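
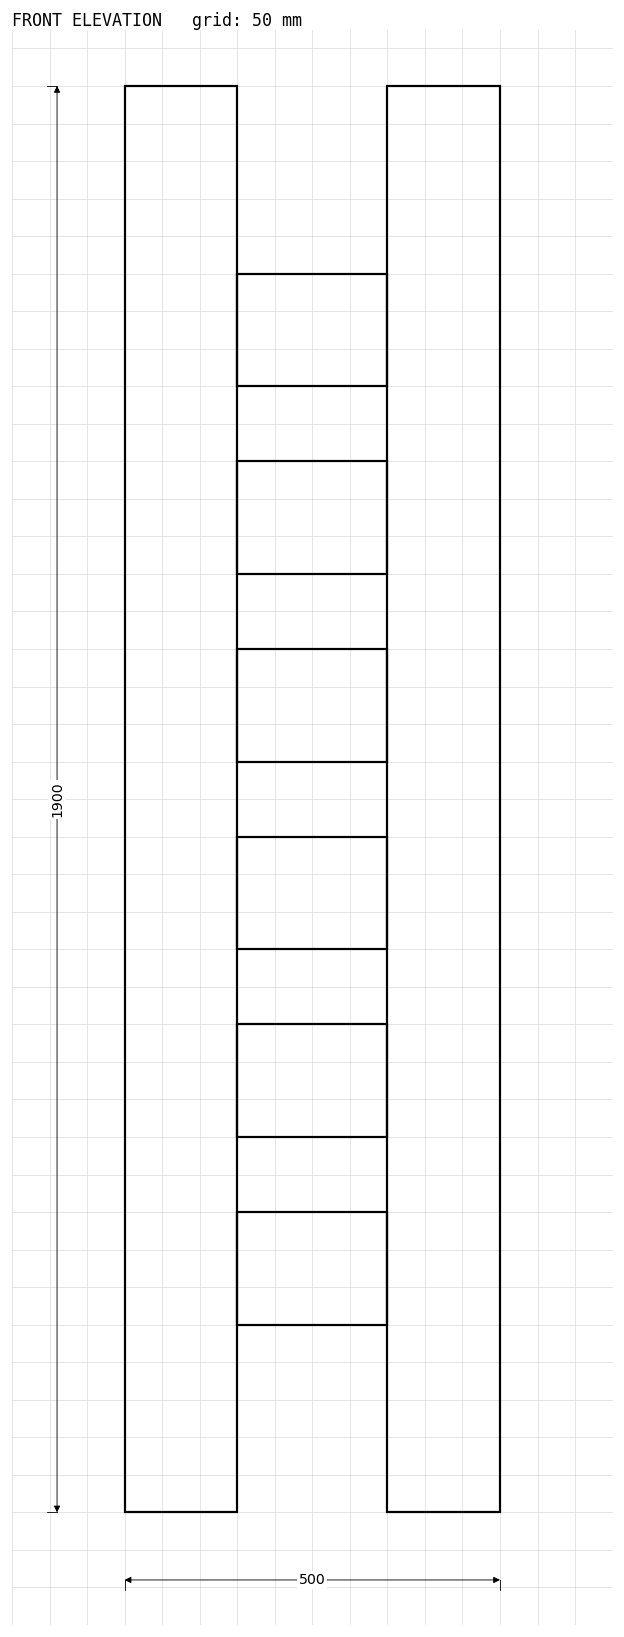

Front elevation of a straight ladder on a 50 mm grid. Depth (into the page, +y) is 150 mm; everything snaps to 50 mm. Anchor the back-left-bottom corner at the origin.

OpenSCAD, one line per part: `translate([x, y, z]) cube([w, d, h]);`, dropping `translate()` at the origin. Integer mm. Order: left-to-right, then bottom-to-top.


cube([150, 150, 1900]);
translate([150, 0, 250]) cube([200, 150, 150]);
translate([150, 0, 500]) cube([200, 150, 150]);
translate([150, 0, 750]) cube([200, 150, 150]);
translate([150, 0, 1000]) cube([200, 150, 150]);
translate([150, 0, 1250]) cube([200, 150, 150]);
translate([150, 0, 1500]) cube([200, 150, 150]);
translate([350, 0, 0]) cube([150, 150, 1900]);


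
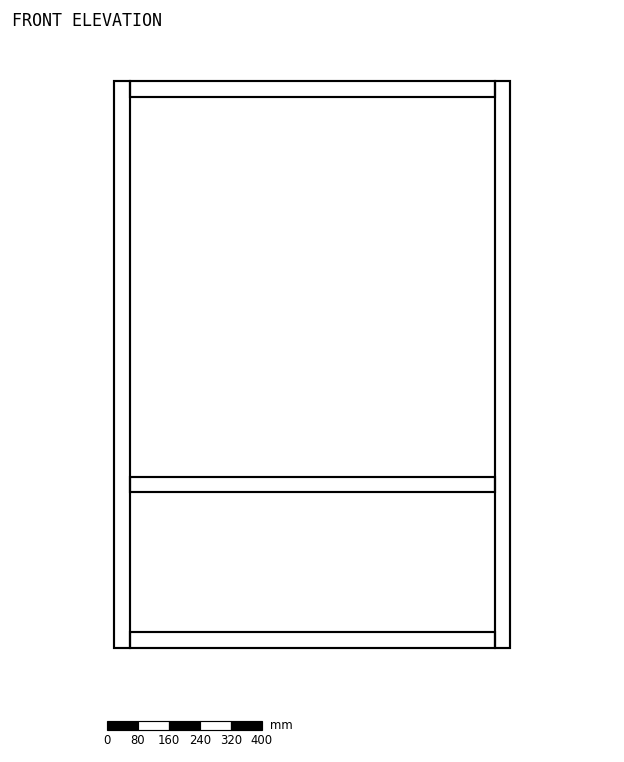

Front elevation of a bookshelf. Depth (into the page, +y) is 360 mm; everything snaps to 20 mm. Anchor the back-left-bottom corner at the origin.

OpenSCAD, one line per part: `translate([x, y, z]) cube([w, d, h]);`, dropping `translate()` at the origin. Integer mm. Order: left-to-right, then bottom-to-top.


cube([40, 360, 1460]);
translate([40, 0, 0]) cube([940, 360, 40]);
translate([40, 0, 400]) cube([940, 360, 40]);
translate([40, 0, 1420]) cube([940, 360, 40]);
translate([980, 0, 0]) cube([40, 360, 1460]);


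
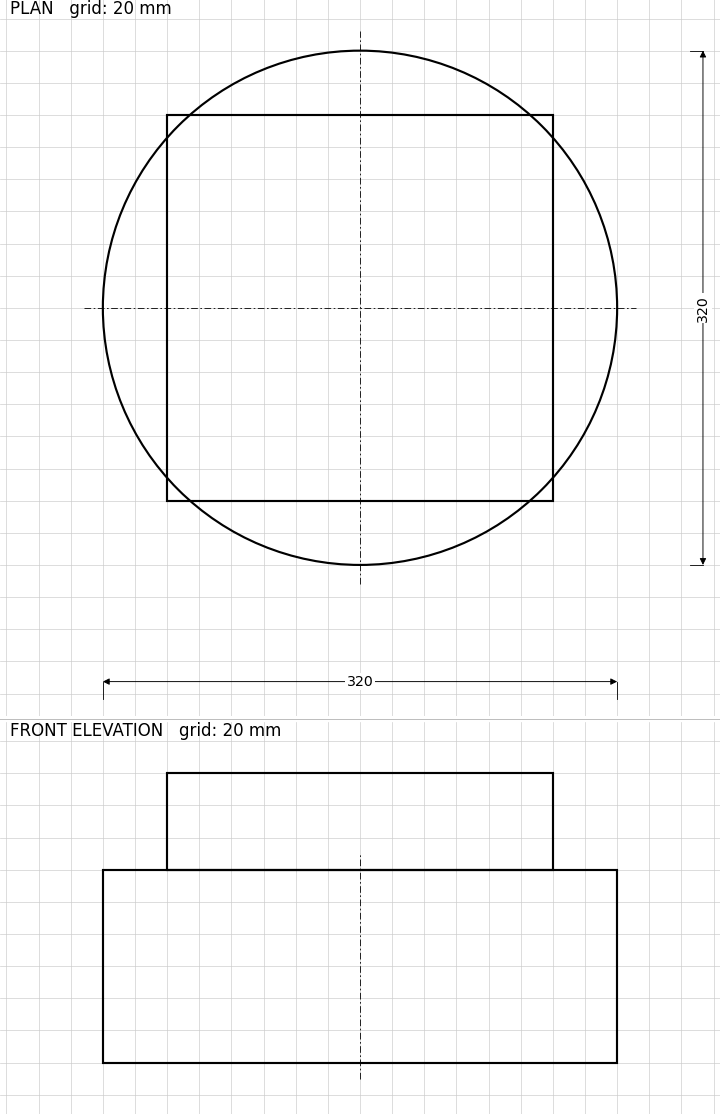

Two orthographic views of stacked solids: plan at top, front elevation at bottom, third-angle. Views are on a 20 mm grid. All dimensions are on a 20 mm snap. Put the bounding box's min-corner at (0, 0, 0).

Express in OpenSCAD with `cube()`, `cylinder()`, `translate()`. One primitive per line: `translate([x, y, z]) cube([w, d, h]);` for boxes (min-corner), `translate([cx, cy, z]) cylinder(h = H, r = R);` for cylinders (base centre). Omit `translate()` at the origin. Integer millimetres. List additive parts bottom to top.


translate([160, 160, 0]) cylinder(h = 120, r = 160);
translate([40, 40, 120]) cube([240, 240, 60]);


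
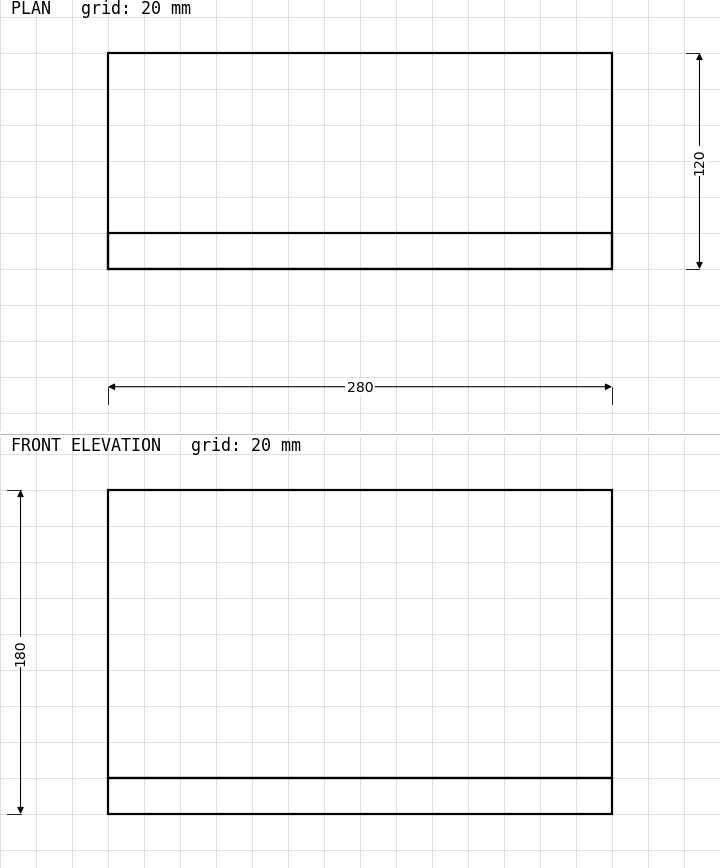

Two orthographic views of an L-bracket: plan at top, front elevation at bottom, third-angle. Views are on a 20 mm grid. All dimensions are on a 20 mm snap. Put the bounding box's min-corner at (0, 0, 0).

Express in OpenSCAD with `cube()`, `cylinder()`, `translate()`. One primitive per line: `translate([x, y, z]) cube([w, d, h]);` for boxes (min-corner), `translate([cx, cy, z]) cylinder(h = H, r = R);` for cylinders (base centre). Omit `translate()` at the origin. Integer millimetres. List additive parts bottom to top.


cube([280, 120, 20]);
translate([0, 0, 20]) cube([280, 20, 160]);


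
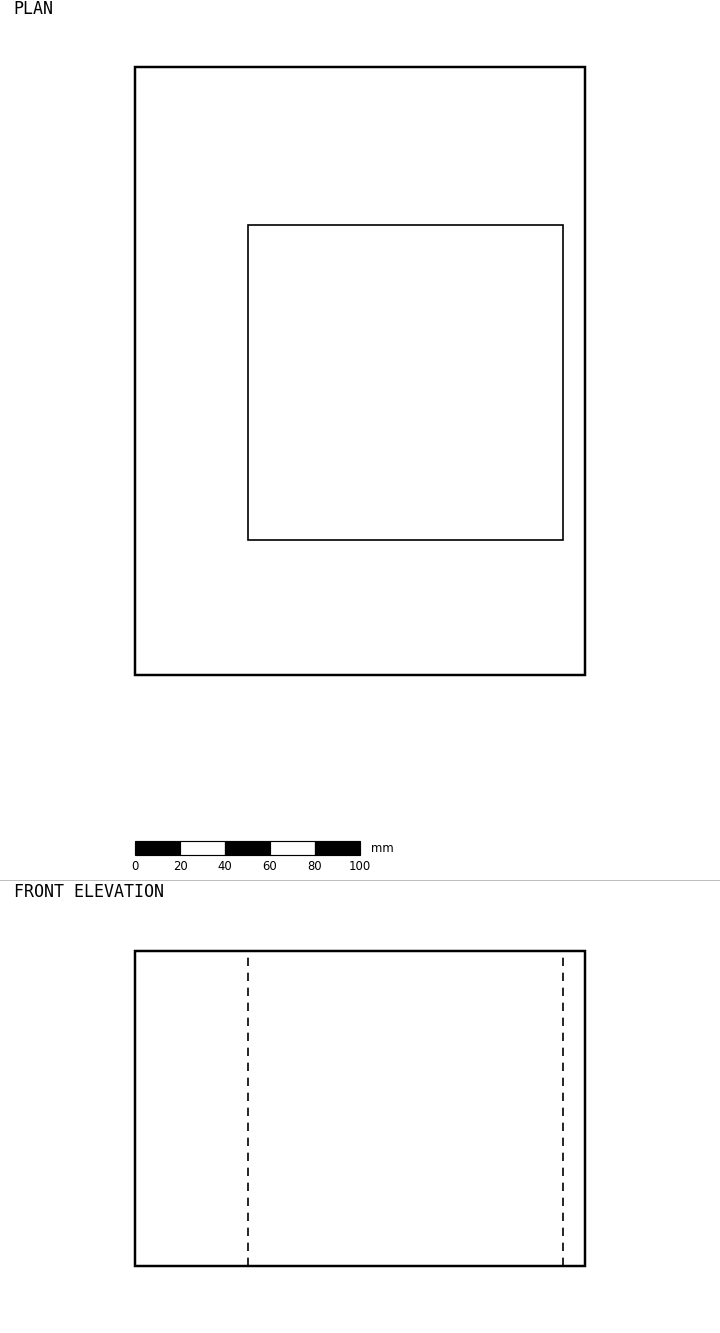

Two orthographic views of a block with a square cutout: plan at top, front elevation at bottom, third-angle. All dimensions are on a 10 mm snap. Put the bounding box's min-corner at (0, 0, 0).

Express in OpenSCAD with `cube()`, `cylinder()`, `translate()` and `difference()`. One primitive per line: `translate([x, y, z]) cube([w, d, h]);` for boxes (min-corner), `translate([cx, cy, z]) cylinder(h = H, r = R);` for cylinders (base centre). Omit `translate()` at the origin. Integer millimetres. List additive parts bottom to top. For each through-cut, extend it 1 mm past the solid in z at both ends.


difference() {
  cube([200, 270, 140]);
  translate([50, 60, -1]) cube([140, 140, 142]);
}


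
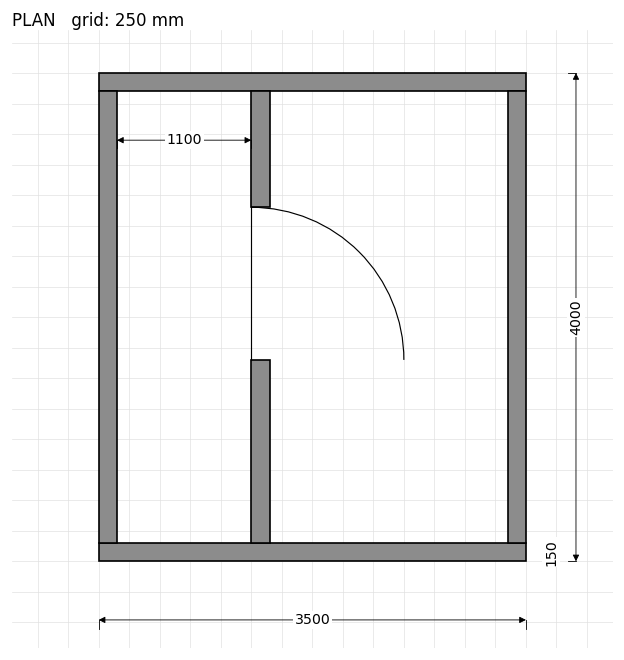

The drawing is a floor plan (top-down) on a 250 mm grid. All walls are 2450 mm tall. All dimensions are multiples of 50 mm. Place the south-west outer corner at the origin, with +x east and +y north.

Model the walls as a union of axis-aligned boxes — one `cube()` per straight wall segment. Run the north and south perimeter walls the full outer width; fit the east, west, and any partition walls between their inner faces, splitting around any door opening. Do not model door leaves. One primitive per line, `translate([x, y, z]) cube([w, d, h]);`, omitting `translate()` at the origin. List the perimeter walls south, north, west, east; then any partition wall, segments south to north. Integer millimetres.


cube([3500, 150, 2450]);
translate([0, 3850, 0]) cube([3500, 150, 2450]);
translate([0, 150, 0]) cube([150, 3700, 2450]);
translate([3350, 150, 0]) cube([150, 3700, 2450]);
translate([1250, 150, 0]) cube([150, 1500, 2450]);
translate([1250, 2900, 0]) cube([150, 950, 2450]);


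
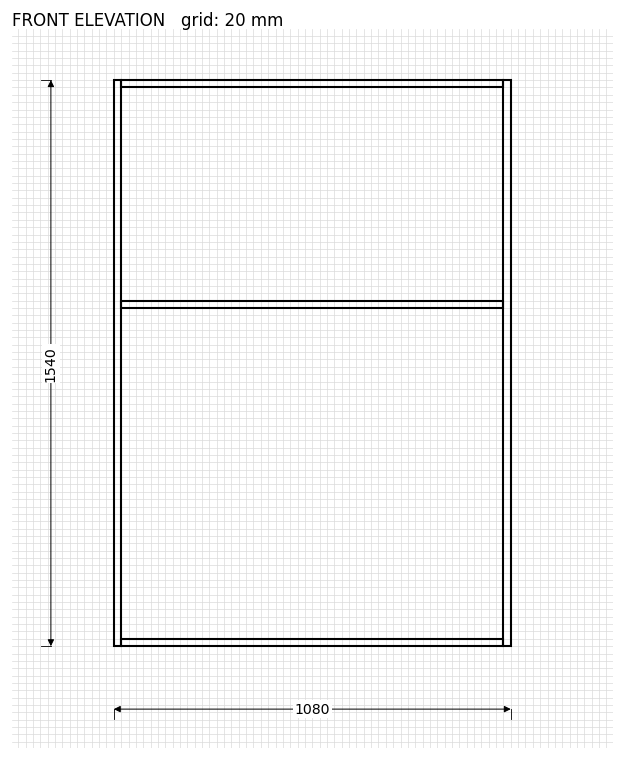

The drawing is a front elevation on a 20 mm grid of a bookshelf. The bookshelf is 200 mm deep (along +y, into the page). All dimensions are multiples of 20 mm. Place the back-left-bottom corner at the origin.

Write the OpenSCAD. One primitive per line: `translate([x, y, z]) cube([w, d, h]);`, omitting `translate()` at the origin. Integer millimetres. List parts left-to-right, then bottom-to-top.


cube([20, 200, 1540]);
translate([20, 0, 0]) cube([1040, 200, 20]);
translate([20, 0, 920]) cube([1040, 200, 20]);
translate([20, 0, 1520]) cube([1040, 200, 20]);
translate([1060, 0, 0]) cube([20, 200, 1540]);


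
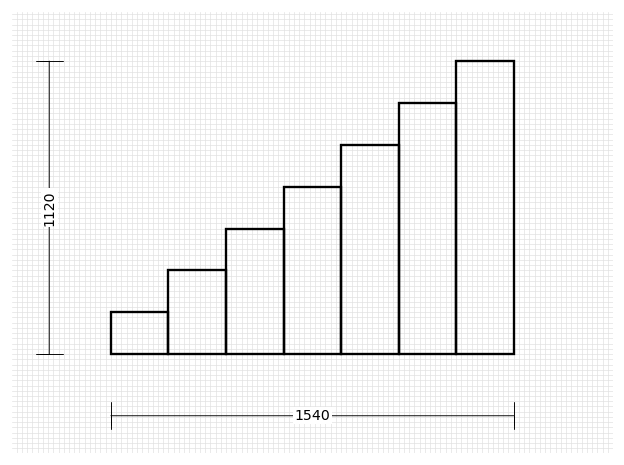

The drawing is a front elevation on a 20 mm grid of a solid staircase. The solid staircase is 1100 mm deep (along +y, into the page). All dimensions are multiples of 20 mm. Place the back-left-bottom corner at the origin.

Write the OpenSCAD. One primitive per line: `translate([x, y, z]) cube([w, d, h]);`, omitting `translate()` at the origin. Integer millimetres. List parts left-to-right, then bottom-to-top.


cube([220, 1100, 160]);
translate([220, 0, 0]) cube([220, 1100, 320]);
translate([440, 0, 0]) cube([220, 1100, 480]);
translate([660, 0, 0]) cube([220, 1100, 640]);
translate([880, 0, 0]) cube([220, 1100, 800]);
translate([1100, 0, 0]) cube([220, 1100, 960]);
translate([1320, 0, 0]) cube([220, 1100, 1120]);


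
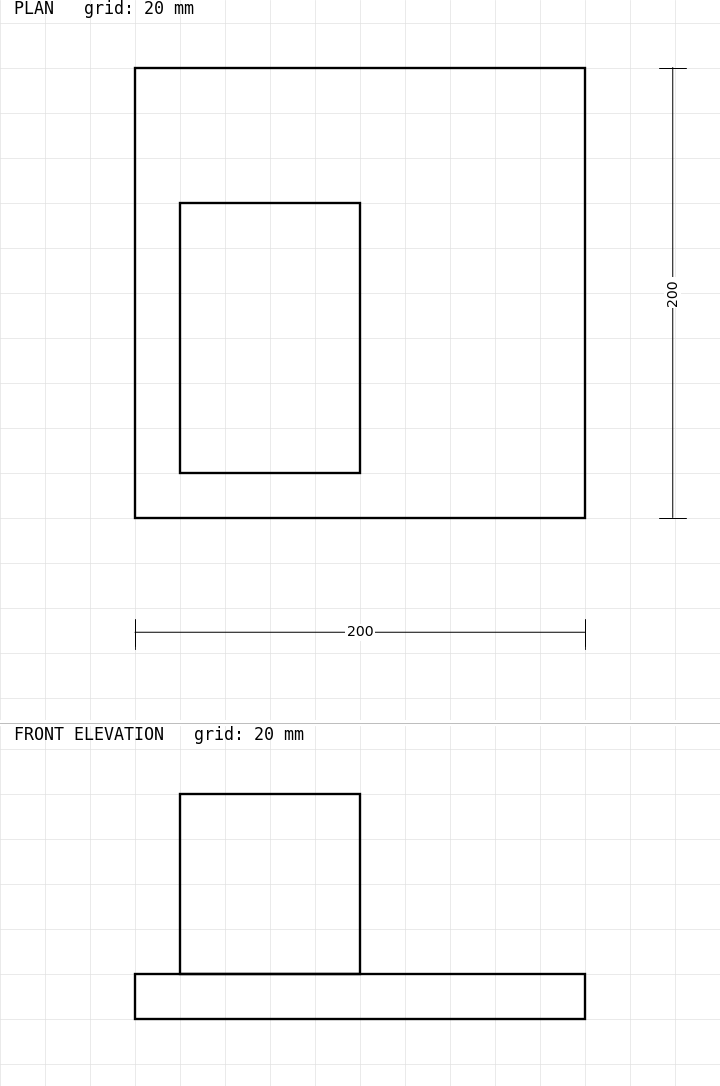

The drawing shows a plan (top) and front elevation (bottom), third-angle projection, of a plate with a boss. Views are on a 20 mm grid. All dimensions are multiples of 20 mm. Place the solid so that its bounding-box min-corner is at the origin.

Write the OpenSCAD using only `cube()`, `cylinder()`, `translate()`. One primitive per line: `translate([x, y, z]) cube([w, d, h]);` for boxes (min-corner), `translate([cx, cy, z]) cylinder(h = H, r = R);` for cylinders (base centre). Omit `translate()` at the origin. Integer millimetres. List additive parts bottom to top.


cube([200, 200, 20]);
translate([20, 20, 20]) cube([80, 120, 80]);


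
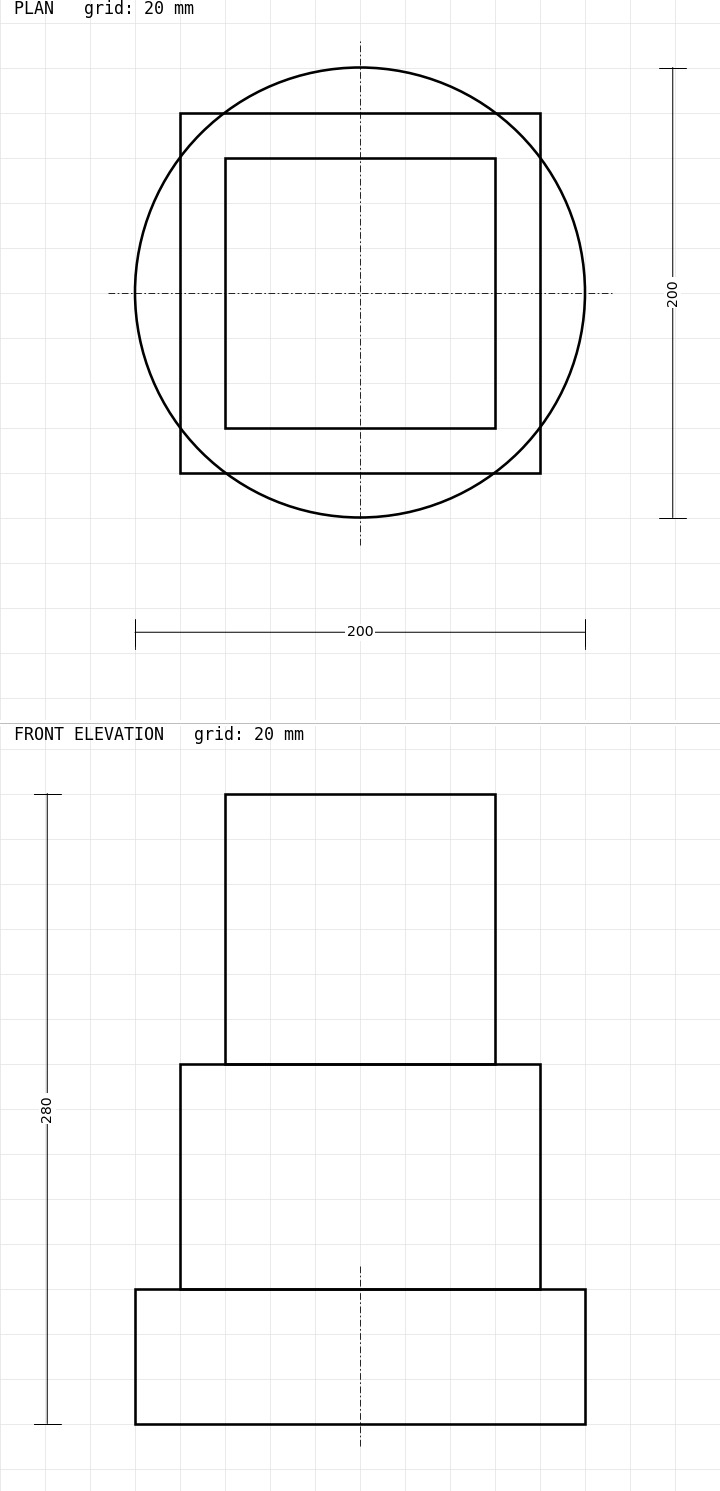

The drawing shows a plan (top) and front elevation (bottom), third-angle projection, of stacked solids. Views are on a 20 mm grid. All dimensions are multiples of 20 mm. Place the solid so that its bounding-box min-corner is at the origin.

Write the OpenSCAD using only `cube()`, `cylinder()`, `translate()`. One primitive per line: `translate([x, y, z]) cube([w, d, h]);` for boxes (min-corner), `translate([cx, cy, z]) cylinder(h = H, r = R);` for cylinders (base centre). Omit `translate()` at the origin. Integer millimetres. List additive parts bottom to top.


translate([100, 100, 0]) cylinder(h = 60, r = 100);
translate([20, 20, 60]) cube([160, 160, 100]);
translate([40, 40, 160]) cube([120, 120, 120]);


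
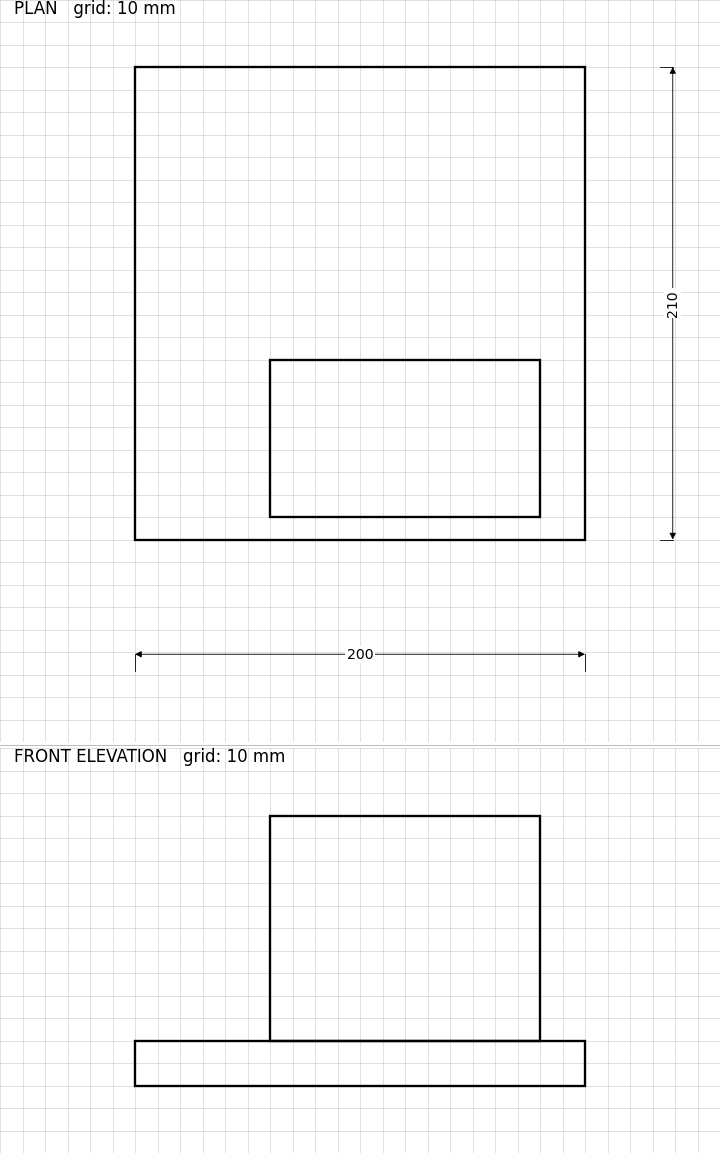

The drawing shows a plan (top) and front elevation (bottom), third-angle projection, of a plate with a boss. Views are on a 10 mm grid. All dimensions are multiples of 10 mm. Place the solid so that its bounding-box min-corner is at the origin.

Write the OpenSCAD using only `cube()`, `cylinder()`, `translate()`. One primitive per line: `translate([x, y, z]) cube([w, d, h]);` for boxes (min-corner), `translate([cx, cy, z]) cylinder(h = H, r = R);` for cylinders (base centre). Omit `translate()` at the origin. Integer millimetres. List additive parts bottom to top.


cube([200, 210, 20]);
translate([60, 10, 20]) cube([120, 70, 100]);


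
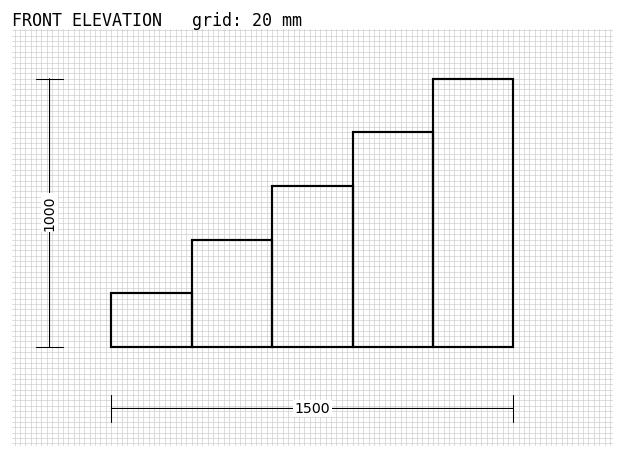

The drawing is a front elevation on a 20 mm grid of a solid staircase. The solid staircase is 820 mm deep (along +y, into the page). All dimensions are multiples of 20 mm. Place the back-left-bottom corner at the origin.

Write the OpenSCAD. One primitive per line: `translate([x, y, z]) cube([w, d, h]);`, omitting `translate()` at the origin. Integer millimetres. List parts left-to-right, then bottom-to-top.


cube([300, 820, 200]);
translate([300, 0, 0]) cube([300, 820, 400]);
translate([600, 0, 0]) cube([300, 820, 600]);
translate([900, 0, 0]) cube([300, 820, 800]);
translate([1200, 0, 0]) cube([300, 820, 1000]);


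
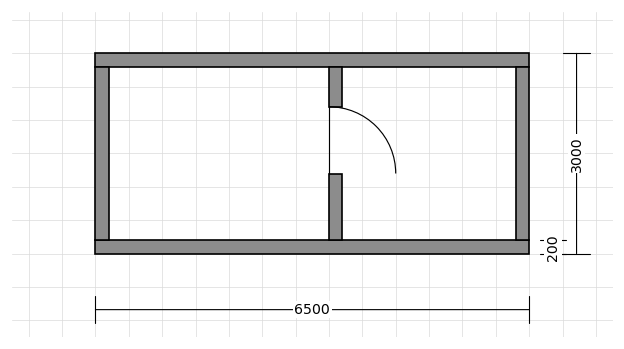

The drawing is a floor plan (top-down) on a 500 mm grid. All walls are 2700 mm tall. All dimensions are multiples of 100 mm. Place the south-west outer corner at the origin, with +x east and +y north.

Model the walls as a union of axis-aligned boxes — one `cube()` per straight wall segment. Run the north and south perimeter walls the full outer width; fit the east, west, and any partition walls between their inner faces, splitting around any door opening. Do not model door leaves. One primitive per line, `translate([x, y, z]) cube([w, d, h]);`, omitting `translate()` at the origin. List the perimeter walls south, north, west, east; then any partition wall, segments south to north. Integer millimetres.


cube([6500, 200, 2700]);
translate([0, 2800, 0]) cube([6500, 200, 2700]);
translate([0, 200, 0]) cube([200, 2600, 2700]);
translate([6300, 200, 0]) cube([200, 2600, 2700]);
translate([3500, 200, 0]) cube([200, 1000, 2700]);
translate([3500, 2200, 0]) cube([200, 600, 2700]);


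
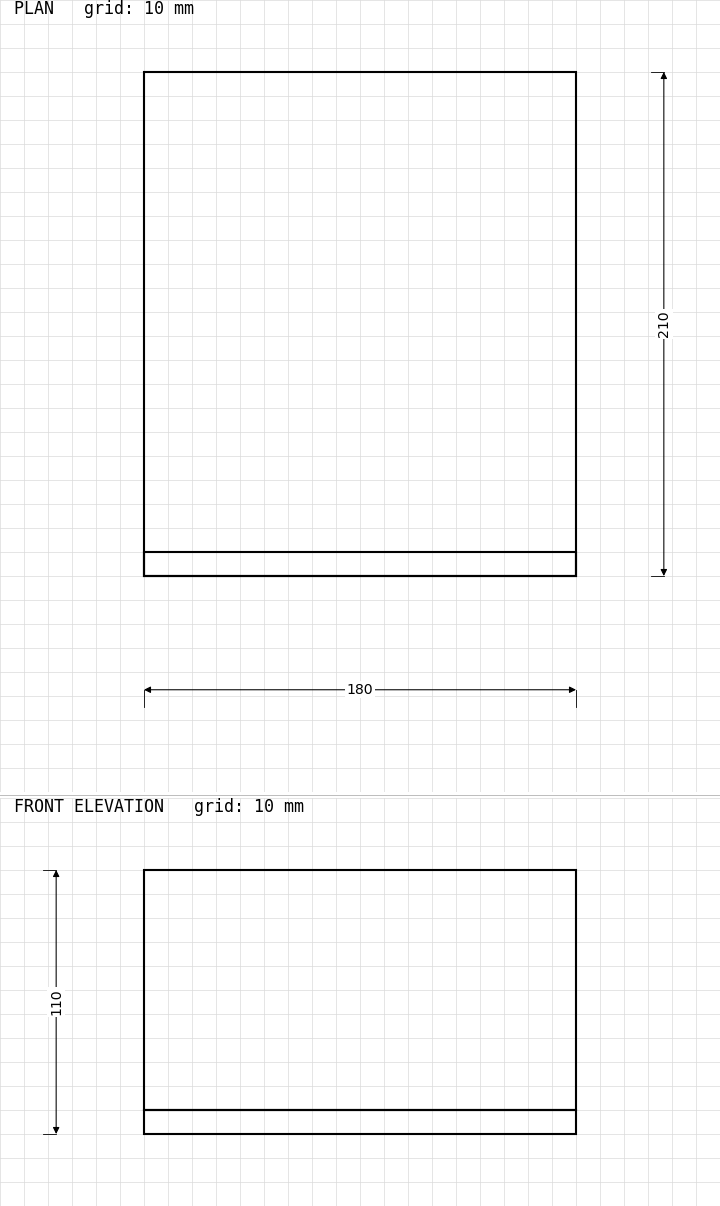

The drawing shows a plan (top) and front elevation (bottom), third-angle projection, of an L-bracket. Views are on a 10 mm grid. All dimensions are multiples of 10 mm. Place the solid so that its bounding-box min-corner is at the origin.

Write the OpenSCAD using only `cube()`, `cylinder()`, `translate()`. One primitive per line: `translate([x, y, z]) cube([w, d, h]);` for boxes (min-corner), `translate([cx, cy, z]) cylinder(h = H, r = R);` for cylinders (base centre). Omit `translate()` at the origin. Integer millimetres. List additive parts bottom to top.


cube([180, 210, 10]);
translate([0, 0, 10]) cube([180, 10, 100]);


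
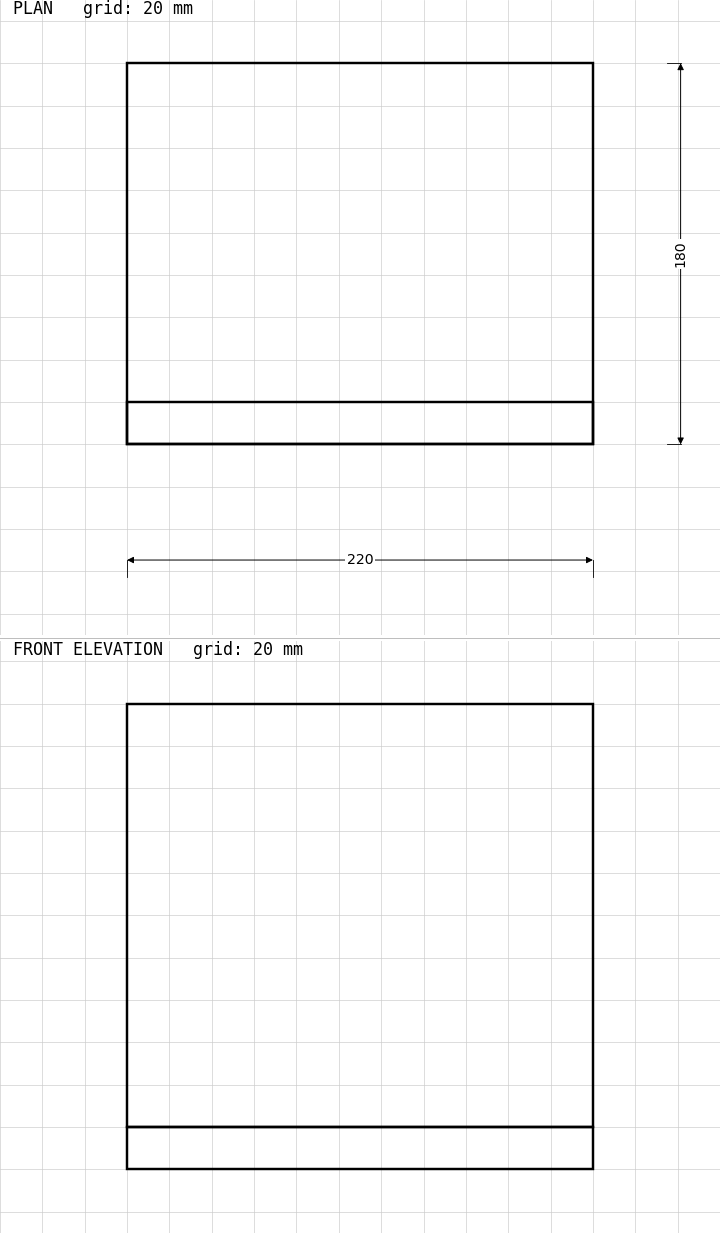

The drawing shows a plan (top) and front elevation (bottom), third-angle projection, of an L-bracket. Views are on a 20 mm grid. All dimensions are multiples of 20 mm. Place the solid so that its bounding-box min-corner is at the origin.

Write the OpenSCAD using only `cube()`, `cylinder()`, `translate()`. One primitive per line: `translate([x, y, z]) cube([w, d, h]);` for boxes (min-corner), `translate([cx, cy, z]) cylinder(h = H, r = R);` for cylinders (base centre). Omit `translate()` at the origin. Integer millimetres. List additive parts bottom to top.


cube([220, 180, 20]);
translate([0, 0, 20]) cube([220, 20, 200]);


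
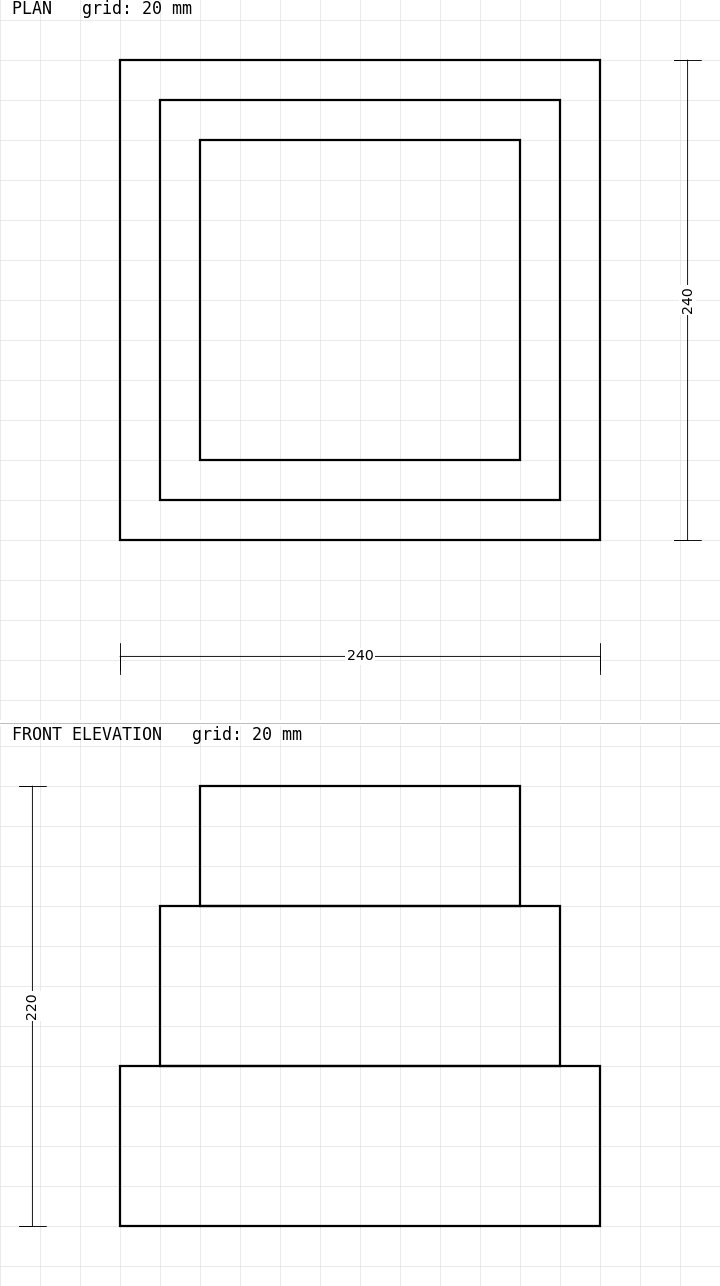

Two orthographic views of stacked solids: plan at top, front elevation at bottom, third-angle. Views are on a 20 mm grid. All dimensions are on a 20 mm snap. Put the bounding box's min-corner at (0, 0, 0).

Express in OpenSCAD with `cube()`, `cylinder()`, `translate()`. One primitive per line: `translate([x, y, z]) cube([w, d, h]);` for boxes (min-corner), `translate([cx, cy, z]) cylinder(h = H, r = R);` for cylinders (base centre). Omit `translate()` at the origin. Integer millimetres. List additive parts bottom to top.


cube([240, 240, 80]);
translate([20, 20, 80]) cube([200, 200, 80]);
translate([40, 40, 160]) cube([160, 160, 60]);


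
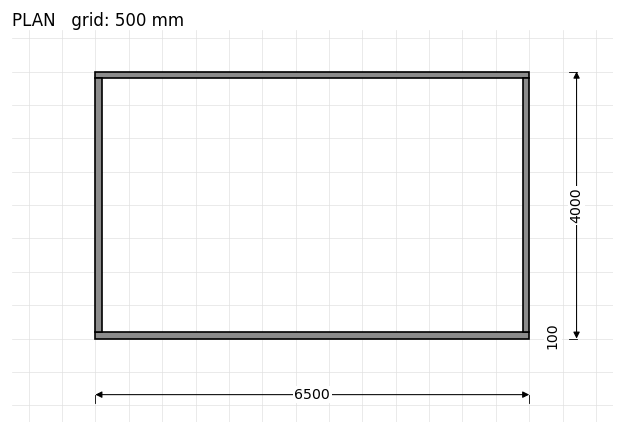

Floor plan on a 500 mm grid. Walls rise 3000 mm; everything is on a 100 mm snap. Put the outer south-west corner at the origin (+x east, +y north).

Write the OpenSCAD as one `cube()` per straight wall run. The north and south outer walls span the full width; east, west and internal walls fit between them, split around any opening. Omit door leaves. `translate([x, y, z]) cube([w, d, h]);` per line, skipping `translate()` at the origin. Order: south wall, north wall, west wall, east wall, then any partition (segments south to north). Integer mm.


cube([6500, 100, 3000]);
translate([0, 3900, 0]) cube([6500, 100, 3000]);
translate([0, 100, 0]) cube([100, 3800, 3000]);
translate([6400, 100, 0]) cube([100, 3800, 3000]);


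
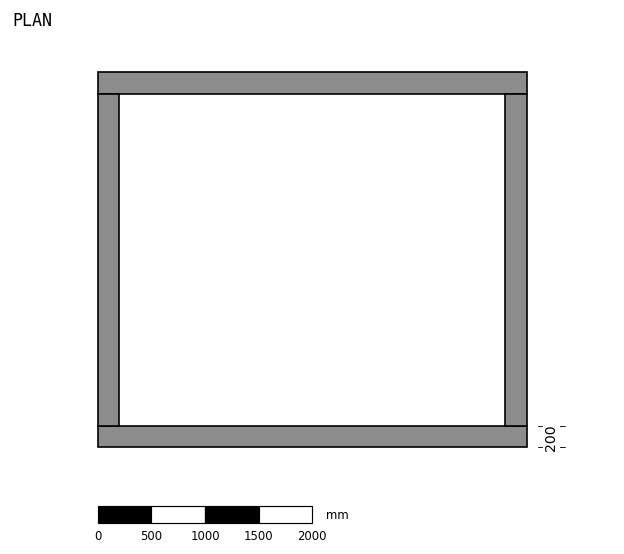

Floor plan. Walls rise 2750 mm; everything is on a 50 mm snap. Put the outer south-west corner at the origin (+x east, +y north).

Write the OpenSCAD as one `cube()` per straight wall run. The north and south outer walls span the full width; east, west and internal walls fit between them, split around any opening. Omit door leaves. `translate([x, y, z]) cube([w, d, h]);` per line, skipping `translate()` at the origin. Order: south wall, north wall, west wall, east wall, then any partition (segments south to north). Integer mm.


cube([4000, 200, 2750]);
translate([0, 3300, 0]) cube([4000, 200, 2750]);
translate([0, 200, 0]) cube([200, 3100, 2750]);
translate([3800, 200, 0]) cube([200, 3100, 2750]);


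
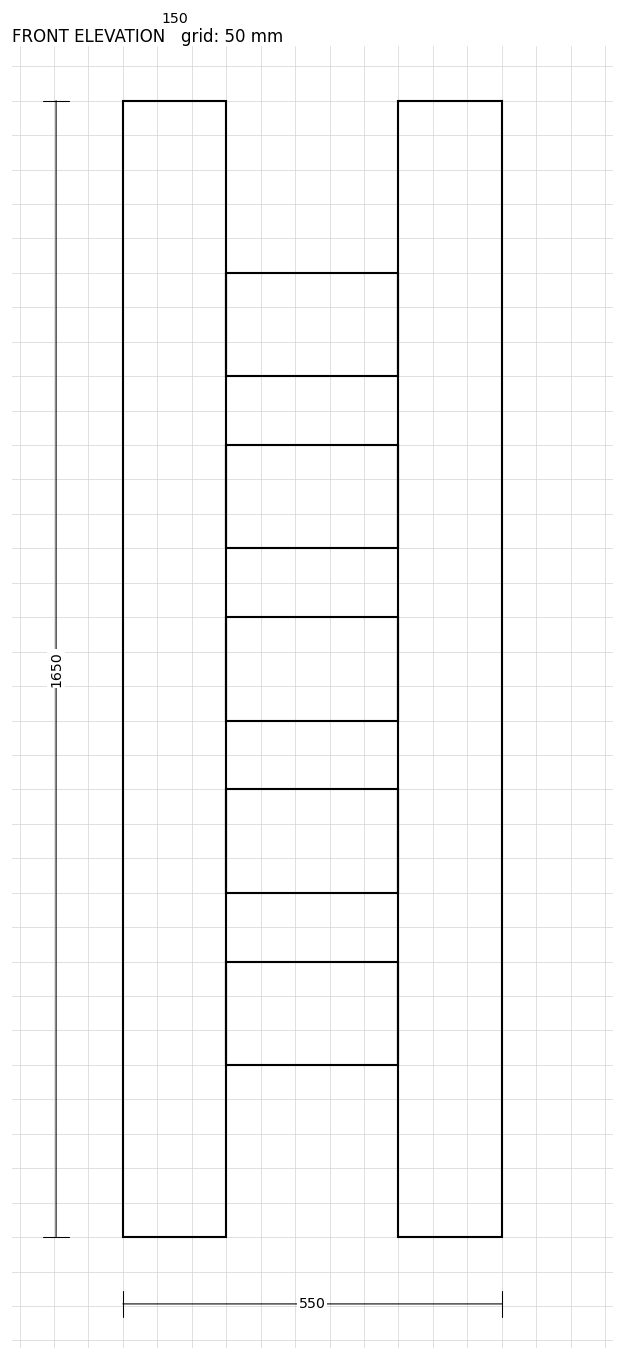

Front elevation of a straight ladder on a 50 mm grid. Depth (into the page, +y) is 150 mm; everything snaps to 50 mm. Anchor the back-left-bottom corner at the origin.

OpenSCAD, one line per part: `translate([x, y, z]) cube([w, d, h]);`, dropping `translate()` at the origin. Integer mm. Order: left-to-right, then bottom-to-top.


cube([150, 150, 1650]);
translate([150, 0, 250]) cube([250, 150, 150]);
translate([150, 0, 500]) cube([250, 150, 150]);
translate([150, 0, 750]) cube([250, 150, 150]);
translate([150, 0, 1000]) cube([250, 150, 150]);
translate([150, 0, 1250]) cube([250, 150, 150]);
translate([400, 0, 0]) cube([150, 150, 1650]);


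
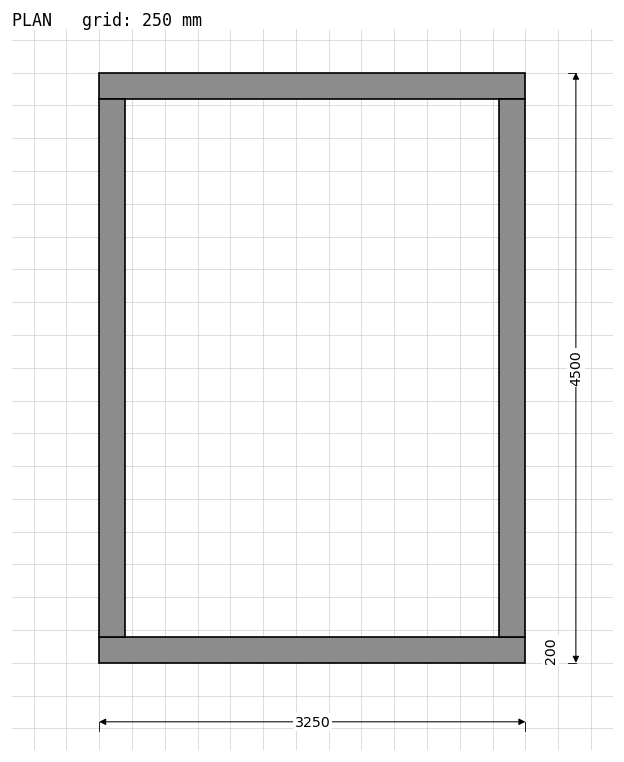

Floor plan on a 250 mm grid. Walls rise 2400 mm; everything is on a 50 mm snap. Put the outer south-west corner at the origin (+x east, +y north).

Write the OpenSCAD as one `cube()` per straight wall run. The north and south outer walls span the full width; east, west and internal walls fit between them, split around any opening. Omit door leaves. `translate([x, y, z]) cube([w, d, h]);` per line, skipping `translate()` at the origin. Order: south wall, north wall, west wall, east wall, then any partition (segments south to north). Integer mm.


cube([3250, 200, 2400]);
translate([0, 4300, 0]) cube([3250, 200, 2400]);
translate([0, 200, 0]) cube([200, 4100, 2400]);
translate([3050, 200, 0]) cube([200, 4100, 2400]);


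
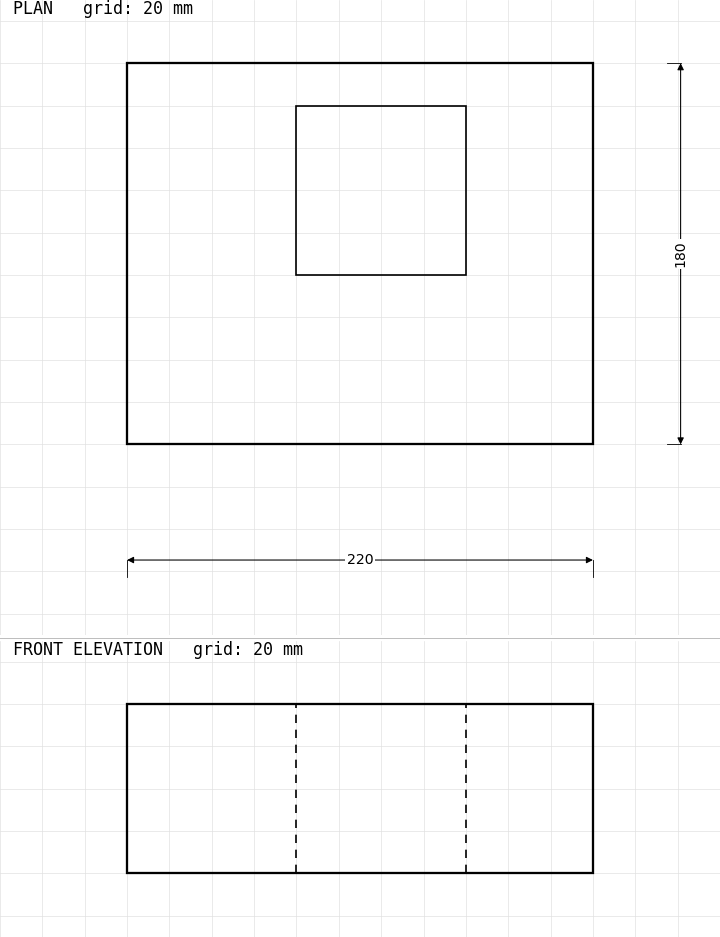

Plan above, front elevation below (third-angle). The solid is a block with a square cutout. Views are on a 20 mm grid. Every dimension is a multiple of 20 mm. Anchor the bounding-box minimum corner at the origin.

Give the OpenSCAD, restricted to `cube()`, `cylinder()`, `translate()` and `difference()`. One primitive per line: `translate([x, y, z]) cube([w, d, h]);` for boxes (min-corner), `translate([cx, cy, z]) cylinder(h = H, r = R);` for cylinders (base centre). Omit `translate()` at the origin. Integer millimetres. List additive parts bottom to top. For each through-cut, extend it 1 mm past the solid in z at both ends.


difference() {
  cube([220, 180, 80]);
  translate([80, 80, -1]) cube([80, 80, 82]);
}


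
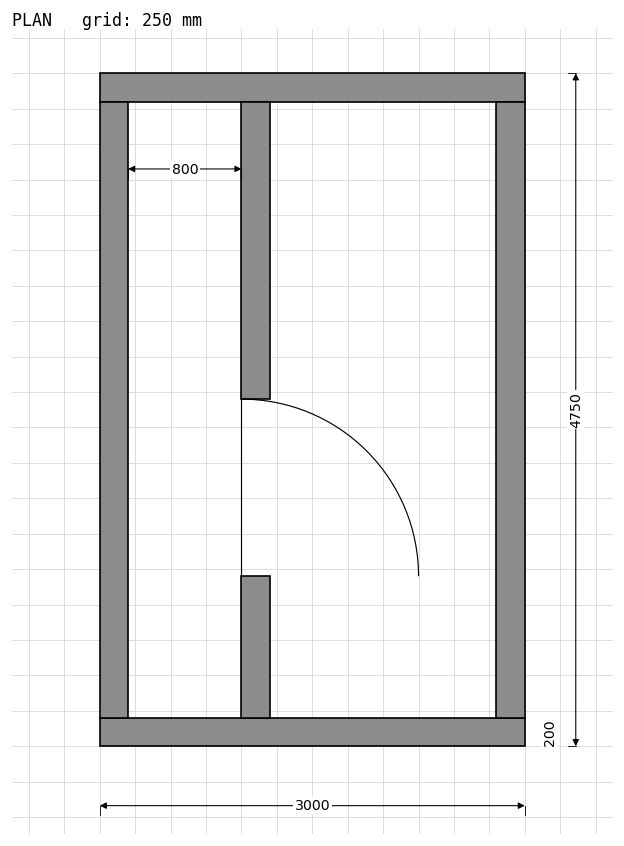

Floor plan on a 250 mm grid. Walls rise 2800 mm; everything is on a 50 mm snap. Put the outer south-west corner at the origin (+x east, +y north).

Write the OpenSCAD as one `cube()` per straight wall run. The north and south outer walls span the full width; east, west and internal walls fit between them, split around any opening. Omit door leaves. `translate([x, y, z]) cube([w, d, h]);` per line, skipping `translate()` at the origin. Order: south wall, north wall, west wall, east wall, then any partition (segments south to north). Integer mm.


cube([3000, 200, 2800]);
translate([0, 4550, 0]) cube([3000, 200, 2800]);
translate([0, 200, 0]) cube([200, 4350, 2800]);
translate([2800, 200, 0]) cube([200, 4350, 2800]);
translate([1000, 200, 0]) cube([200, 1000, 2800]);
translate([1000, 2450, 0]) cube([200, 2100, 2800]);


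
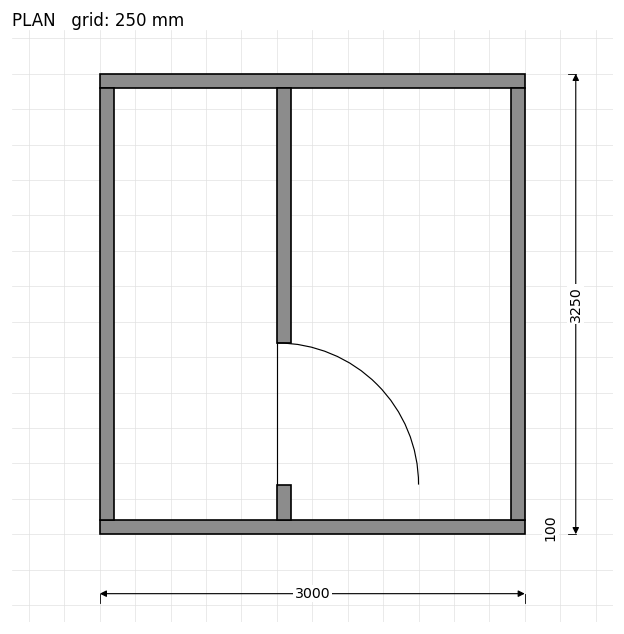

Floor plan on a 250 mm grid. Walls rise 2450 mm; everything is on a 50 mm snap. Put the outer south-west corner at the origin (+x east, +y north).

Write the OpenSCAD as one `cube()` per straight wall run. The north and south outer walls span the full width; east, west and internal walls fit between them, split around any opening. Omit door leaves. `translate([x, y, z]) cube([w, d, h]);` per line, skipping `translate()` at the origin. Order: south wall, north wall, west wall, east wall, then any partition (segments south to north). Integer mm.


cube([3000, 100, 2450]);
translate([0, 3150, 0]) cube([3000, 100, 2450]);
translate([0, 100, 0]) cube([100, 3050, 2450]);
translate([2900, 100, 0]) cube([100, 3050, 2450]);
translate([1250, 100, 0]) cube([100, 250, 2450]);
translate([1250, 1350, 0]) cube([100, 1800, 2450]);


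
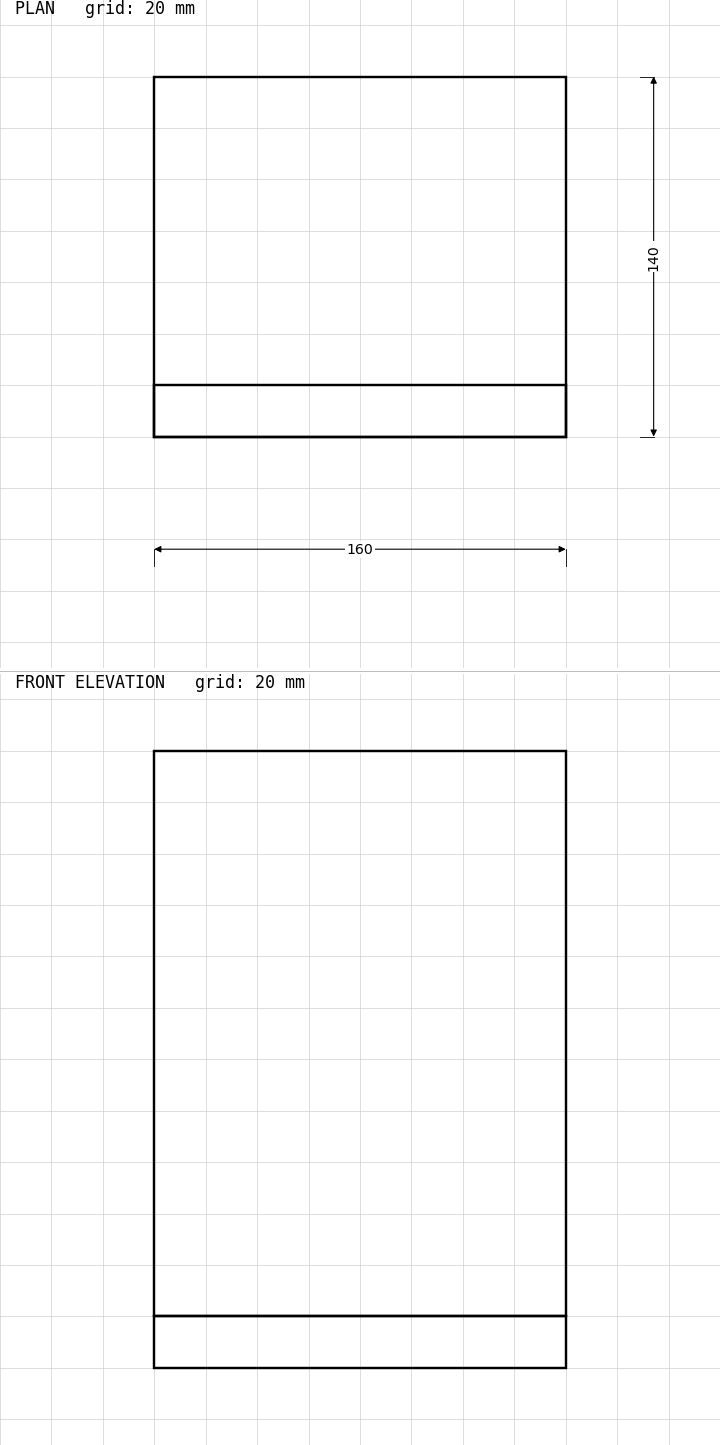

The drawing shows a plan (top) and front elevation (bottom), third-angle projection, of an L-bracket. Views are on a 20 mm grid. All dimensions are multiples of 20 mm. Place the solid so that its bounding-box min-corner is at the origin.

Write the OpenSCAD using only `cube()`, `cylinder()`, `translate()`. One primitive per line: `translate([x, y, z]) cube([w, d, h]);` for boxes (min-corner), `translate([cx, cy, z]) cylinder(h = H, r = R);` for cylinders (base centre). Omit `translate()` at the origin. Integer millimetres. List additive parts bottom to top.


cube([160, 140, 20]);
translate([0, 0, 20]) cube([160, 20, 220]);


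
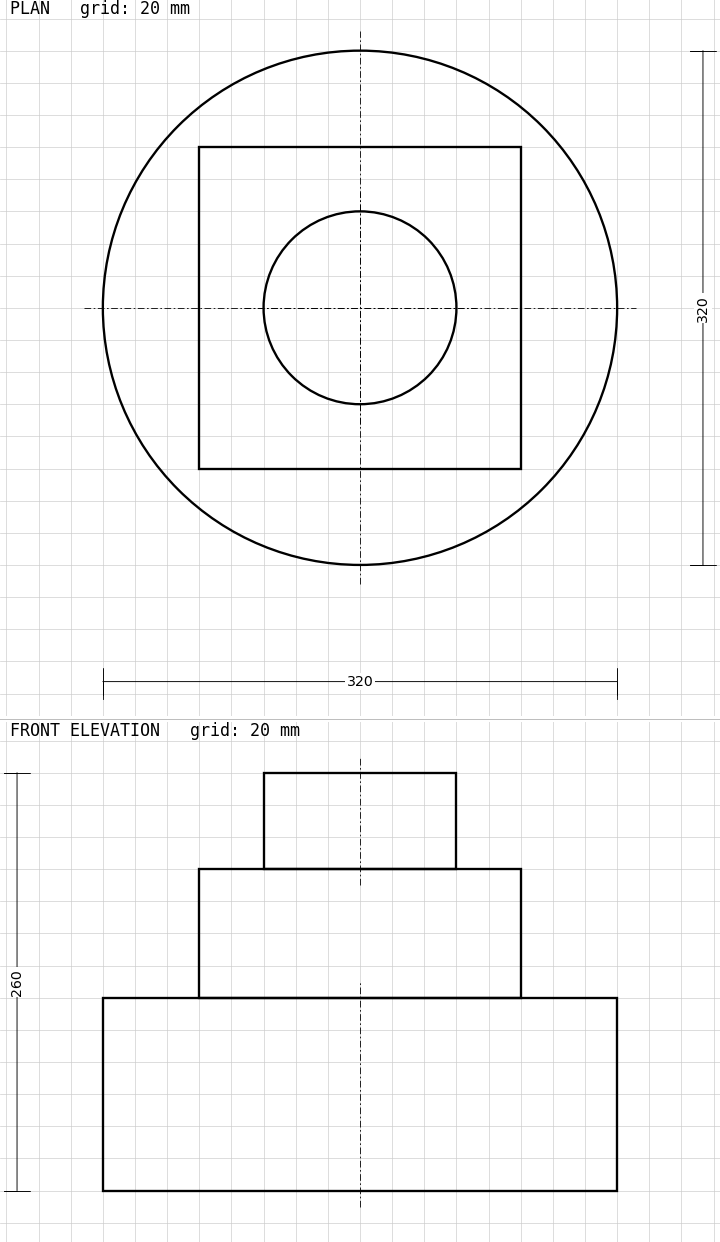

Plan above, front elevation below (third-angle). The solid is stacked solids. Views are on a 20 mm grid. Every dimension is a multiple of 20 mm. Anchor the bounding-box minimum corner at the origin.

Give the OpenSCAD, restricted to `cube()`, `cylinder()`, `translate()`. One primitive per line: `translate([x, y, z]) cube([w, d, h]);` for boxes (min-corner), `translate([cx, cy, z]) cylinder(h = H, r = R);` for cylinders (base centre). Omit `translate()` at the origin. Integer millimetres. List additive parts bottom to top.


translate([160, 160, 0]) cylinder(h = 120, r = 160);
translate([60, 60, 120]) cube([200, 200, 80]);
translate([160, 160, 200]) cylinder(h = 60, r = 60);


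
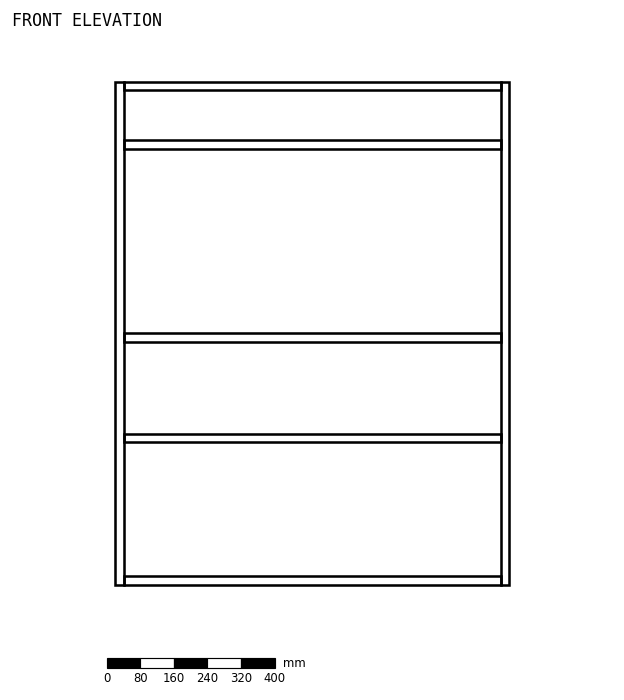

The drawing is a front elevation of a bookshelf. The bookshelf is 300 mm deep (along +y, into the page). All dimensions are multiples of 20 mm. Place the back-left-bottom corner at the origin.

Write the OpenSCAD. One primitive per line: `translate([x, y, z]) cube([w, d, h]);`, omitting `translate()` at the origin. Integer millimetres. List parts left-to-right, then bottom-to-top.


cube([20, 300, 1200]);
translate([20, 0, 0]) cube([900, 300, 20]);
translate([20, 0, 340]) cube([900, 300, 20]);
translate([20, 0, 580]) cube([900, 300, 20]);
translate([20, 0, 1040]) cube([900, 300, 20]);
translate([20, 0, 1180]) cube([900, 300, 20]);
translate([920, 0, 0]) cube([20, 300, 1200]);


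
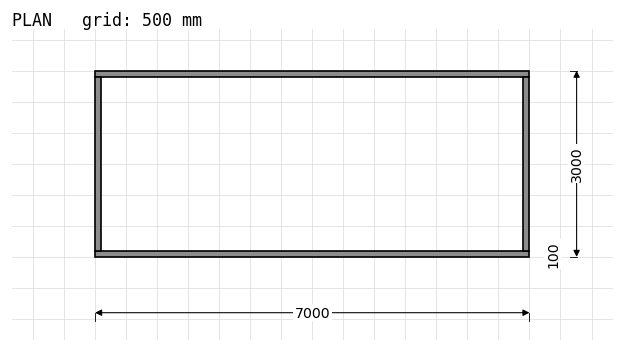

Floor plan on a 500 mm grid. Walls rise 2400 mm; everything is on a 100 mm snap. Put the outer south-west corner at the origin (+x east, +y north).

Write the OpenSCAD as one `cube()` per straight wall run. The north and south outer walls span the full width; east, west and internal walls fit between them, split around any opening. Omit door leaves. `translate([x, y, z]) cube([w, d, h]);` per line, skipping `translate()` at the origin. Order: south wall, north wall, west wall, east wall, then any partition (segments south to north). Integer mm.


cube([7000, 100, 2400]);
translate([0, 2900, 0]) cube([7000, 100, 2400]);
translate([0, 100, 0]) cube([100, 2800, 2400]);
translate([6900, 100, 0]) cube([100, 2800, 2400]);


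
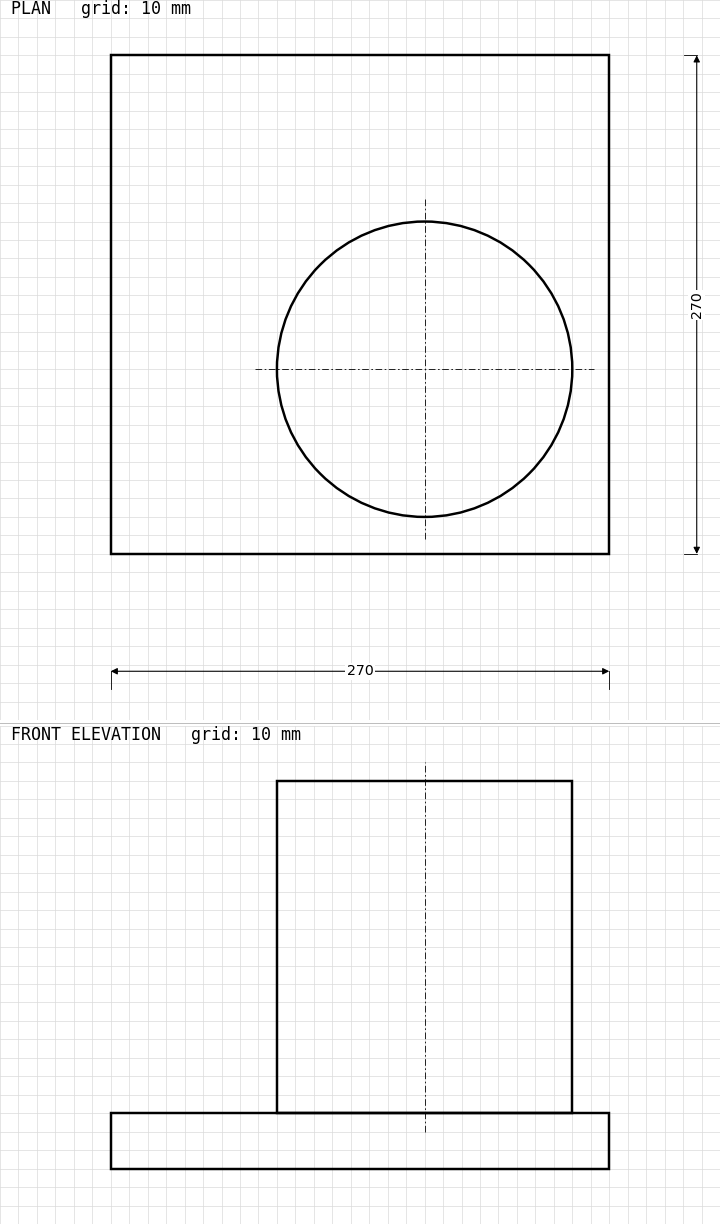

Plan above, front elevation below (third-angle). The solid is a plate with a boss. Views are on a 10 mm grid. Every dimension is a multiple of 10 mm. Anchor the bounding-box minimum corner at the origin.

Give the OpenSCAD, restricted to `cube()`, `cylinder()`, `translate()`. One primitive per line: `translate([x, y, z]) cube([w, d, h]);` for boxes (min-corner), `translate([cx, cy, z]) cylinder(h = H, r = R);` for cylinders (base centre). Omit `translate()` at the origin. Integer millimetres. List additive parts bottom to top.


cube([270, 270, 30]);
translate([170, 100, 30]) cylinder(h = 180, r = 80);


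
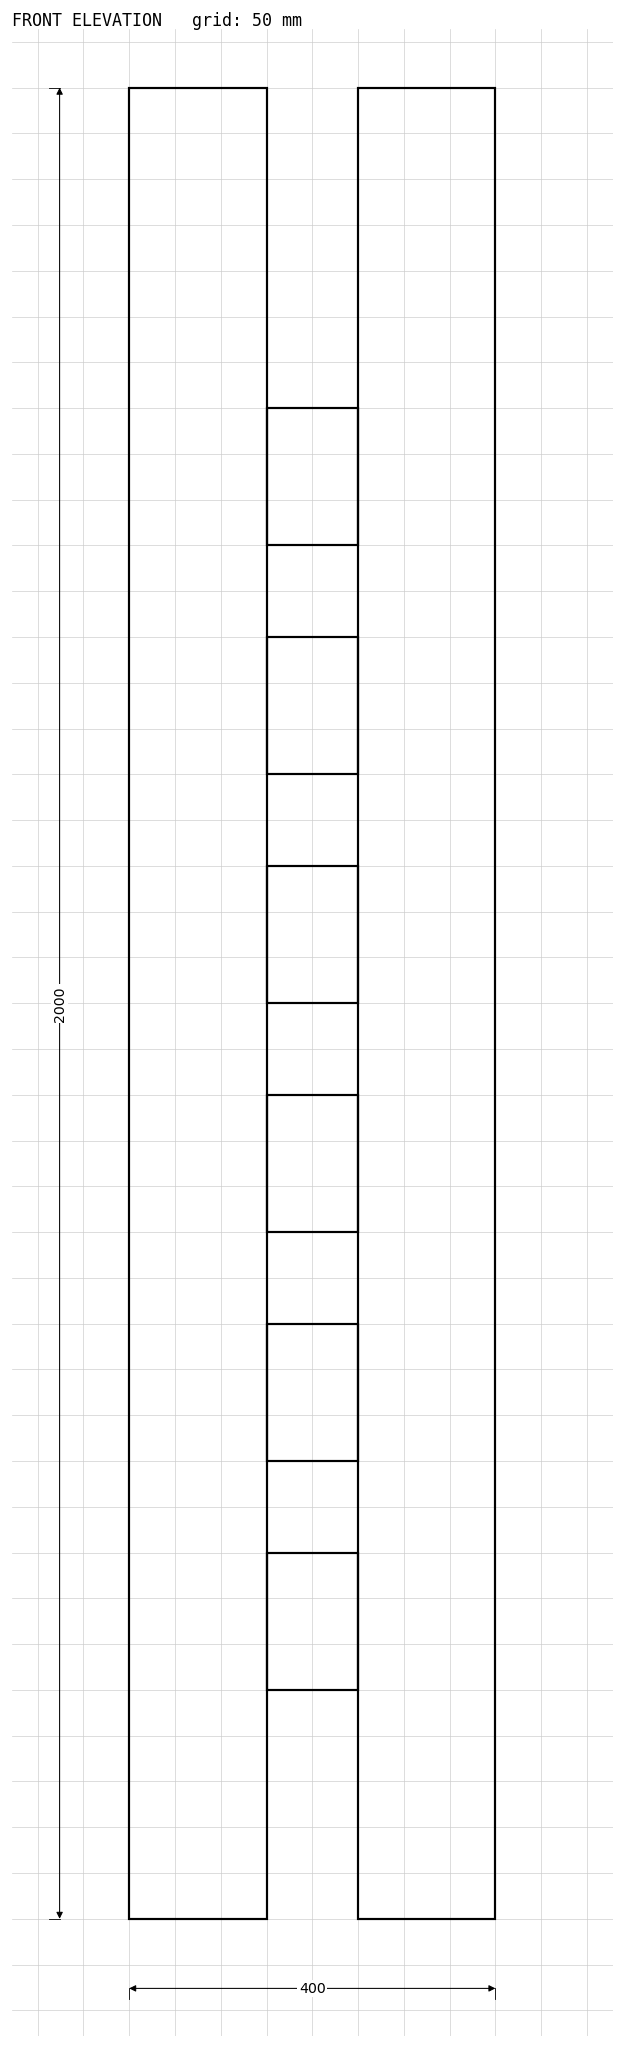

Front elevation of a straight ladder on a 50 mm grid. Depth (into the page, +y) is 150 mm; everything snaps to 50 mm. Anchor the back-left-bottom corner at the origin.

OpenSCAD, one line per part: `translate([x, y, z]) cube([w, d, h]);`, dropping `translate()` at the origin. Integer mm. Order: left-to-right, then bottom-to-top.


cube([150, 150, 2000]);
translate([150, 0, 250]) cube([100, 150, 150]);
translate([150, 0, 500]) cube([100, 150, 150]);
translate([150, 0, 750]) cube([100, 150, 150]);
translate([150, 0, 1000]) cube([100, 150, 150]);
translate([150, 0, 1250]) cube([100, 150, 150]);
translate([150, 0, 1500]) cube([100, 150, 150]);
translate([250, 0, 0]) cube([150, 150, 2000]);


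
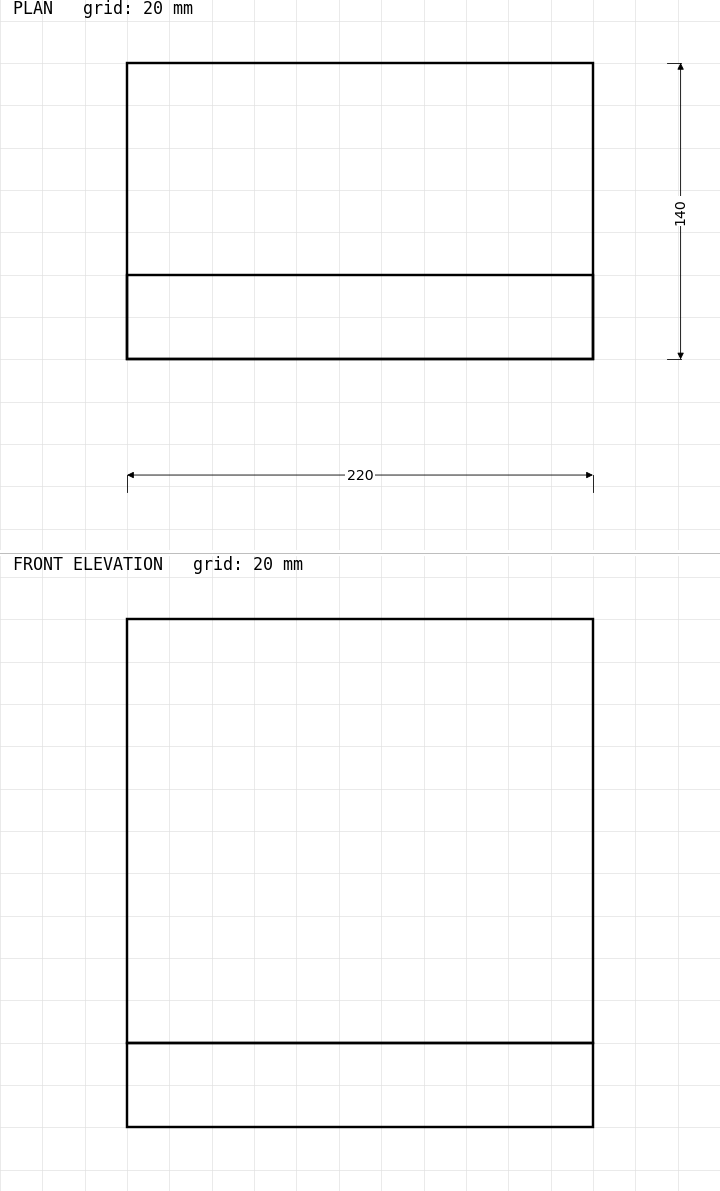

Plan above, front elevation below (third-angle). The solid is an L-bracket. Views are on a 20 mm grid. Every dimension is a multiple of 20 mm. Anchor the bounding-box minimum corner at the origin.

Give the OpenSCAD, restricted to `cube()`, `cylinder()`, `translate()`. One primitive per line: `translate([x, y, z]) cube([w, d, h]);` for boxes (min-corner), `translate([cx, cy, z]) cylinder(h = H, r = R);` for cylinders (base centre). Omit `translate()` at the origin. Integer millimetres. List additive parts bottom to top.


cube([220, 140, 40]);
translate([0, 0, 40]) cube([220, 40, 200]);


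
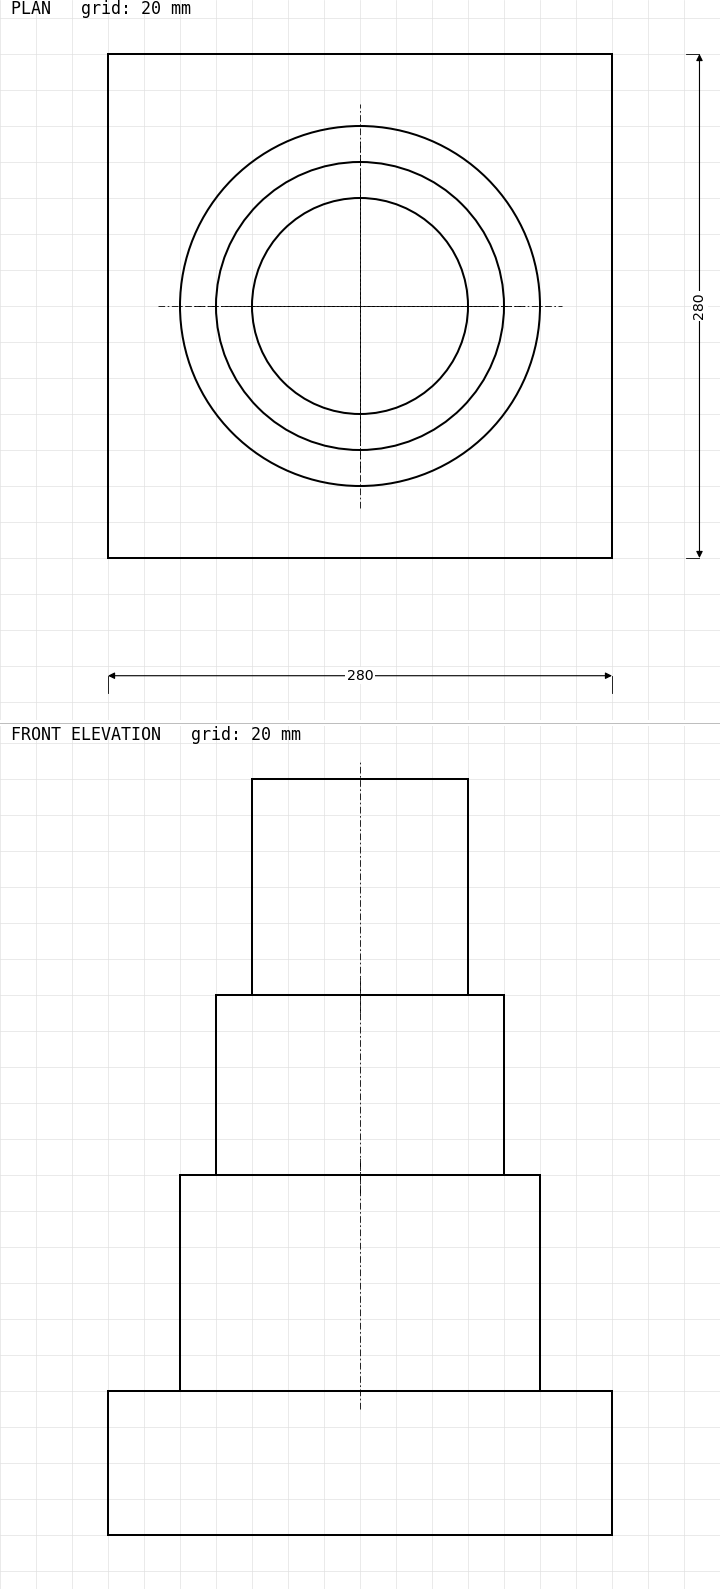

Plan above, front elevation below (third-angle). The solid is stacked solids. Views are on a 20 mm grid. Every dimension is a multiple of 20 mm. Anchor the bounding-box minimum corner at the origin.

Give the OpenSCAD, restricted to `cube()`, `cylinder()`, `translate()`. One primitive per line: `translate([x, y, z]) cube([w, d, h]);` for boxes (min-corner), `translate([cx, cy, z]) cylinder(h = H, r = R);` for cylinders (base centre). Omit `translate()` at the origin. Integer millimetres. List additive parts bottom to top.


cube([280, 280, 80]);
translate([140, 140, 80]) cylinder(h = 120, r = 100);
translate([140, 140, 200]) cylinder(h = 100, r = 80);
translate([140, 140, 300]) cylinder(h = 120, r = 60);


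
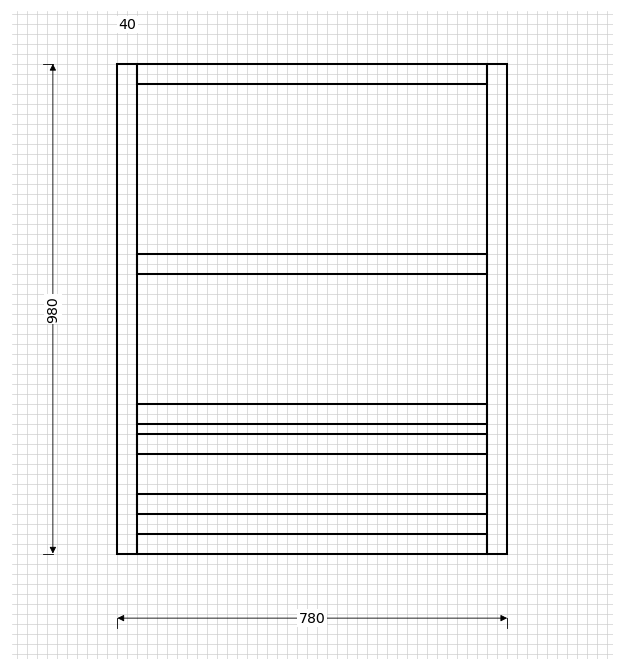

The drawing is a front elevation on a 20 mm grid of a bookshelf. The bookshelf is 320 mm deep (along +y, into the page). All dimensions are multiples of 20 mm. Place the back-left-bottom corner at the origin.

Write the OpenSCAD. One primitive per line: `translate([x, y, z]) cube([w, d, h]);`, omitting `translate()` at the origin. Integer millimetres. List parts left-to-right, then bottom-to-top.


cube([40, 320, 980]);
translate([40, 0, 0]) cube([700, 320, 40]);
translate([40, 0, 80]) cube([700, 320, 40]);
translate([40, 0, 200]) cube([700, 320, 40]);
translate([40, 0, 260]) cube([700, 320, 40]);
translate([40, 0, 560]) cube([700, 320, 40]);
translate([40, 0, 940]) cube([700, 320, 40]);
translate([740, 0, 0]) cube([40, 320, 980]);


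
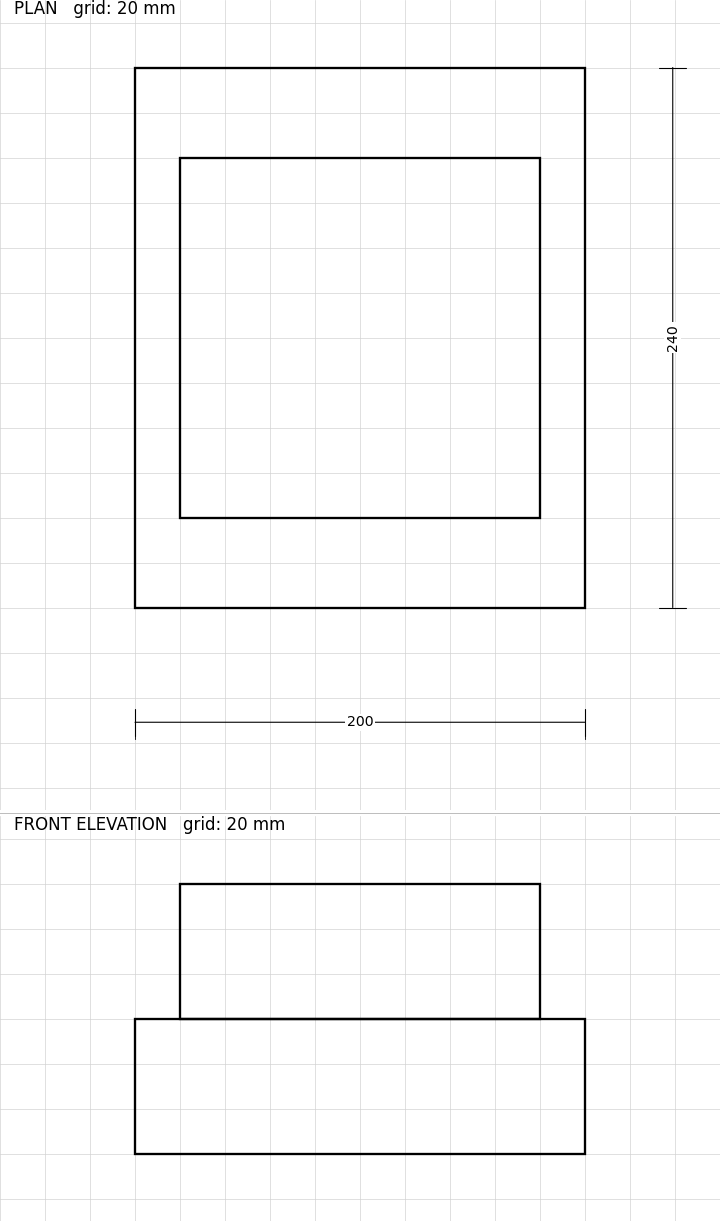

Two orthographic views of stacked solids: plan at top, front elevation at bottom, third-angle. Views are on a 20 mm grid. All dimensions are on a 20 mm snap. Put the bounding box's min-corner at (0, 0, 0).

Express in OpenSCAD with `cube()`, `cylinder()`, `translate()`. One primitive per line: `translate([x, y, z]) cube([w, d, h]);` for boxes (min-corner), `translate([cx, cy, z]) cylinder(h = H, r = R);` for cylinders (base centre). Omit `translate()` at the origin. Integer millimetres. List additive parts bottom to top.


cube([200, 240, 60]);
translate([20, 40, 60]) cube([160, 160, 60]);
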